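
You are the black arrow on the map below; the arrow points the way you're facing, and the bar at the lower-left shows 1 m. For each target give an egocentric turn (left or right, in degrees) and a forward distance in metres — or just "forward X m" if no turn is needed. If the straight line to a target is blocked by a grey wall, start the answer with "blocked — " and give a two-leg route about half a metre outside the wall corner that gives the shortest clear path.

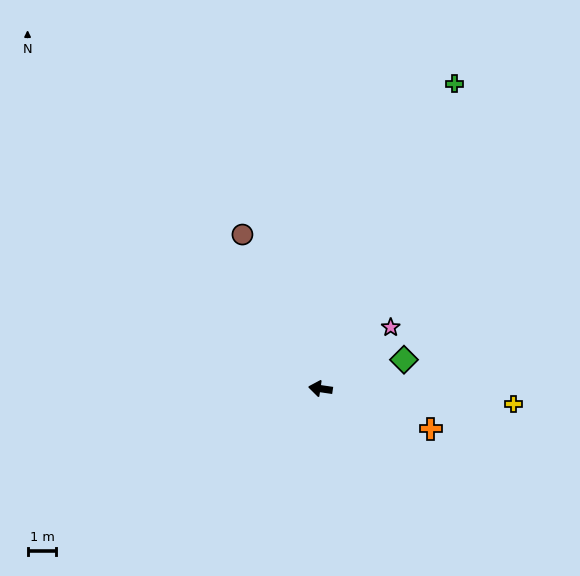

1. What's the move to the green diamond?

turn right 153°, forward 3.1 m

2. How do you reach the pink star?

turn right 131°, forward 3.2 m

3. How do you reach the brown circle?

turn right 55°, forward 6.0 m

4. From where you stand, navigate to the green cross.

turn right 105°, forward 11.6 m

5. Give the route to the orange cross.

turn left 168°, forward 4.1 m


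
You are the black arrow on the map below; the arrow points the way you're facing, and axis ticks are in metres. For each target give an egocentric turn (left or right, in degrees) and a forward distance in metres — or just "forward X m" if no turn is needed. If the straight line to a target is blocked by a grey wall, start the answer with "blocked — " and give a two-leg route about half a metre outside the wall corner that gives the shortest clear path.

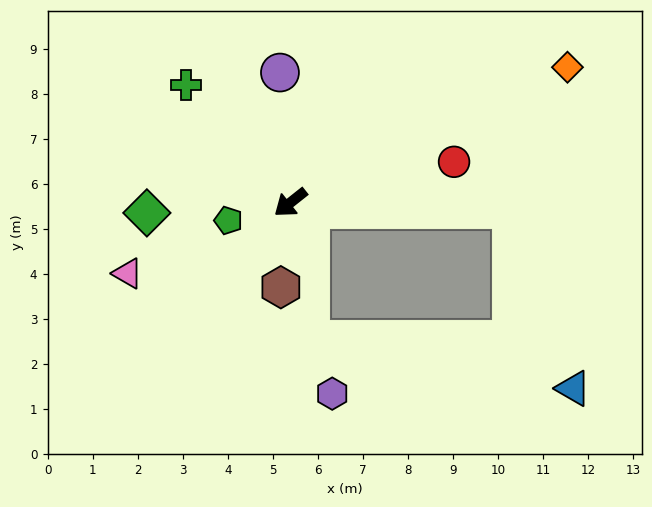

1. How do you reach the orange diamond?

turn left 168°, forward 6.8 m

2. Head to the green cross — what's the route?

turn right 87°, forward 3.5 m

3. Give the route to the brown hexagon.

turn left 45°, forward 1.9 m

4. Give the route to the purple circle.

turn right 124°, forward 2.9 m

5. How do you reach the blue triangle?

blocked — turn left 140°, forward 4.9 m, then turn right 69°, forward 4.2 m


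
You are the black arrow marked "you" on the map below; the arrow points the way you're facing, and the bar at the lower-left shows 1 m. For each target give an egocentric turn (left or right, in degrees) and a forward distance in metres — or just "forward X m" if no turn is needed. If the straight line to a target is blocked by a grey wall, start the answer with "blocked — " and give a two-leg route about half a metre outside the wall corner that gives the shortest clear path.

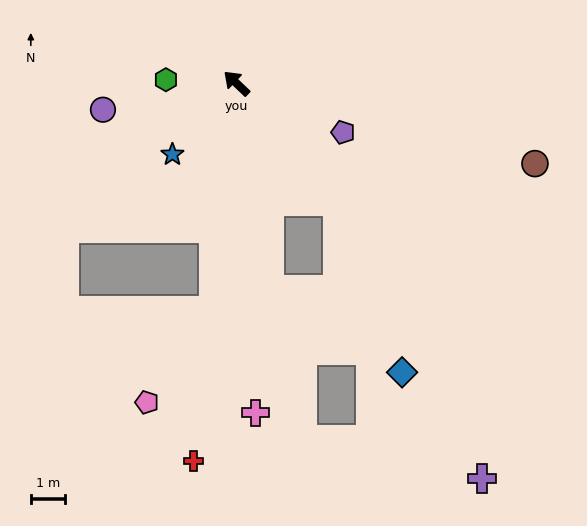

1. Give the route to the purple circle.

turn left 55°, forward 3.9 m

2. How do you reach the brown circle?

turn right 151°, forward 9.0 m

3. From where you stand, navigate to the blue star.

turn left 92°, forward 2.8 m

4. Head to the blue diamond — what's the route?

blocked — turn left 174°, forward 4.5 m, then turn right 20°, forward 5.3 m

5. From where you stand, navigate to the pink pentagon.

blocked — turn left 128°, forward 6.6 m, then turn right 30°, forward 3.3 m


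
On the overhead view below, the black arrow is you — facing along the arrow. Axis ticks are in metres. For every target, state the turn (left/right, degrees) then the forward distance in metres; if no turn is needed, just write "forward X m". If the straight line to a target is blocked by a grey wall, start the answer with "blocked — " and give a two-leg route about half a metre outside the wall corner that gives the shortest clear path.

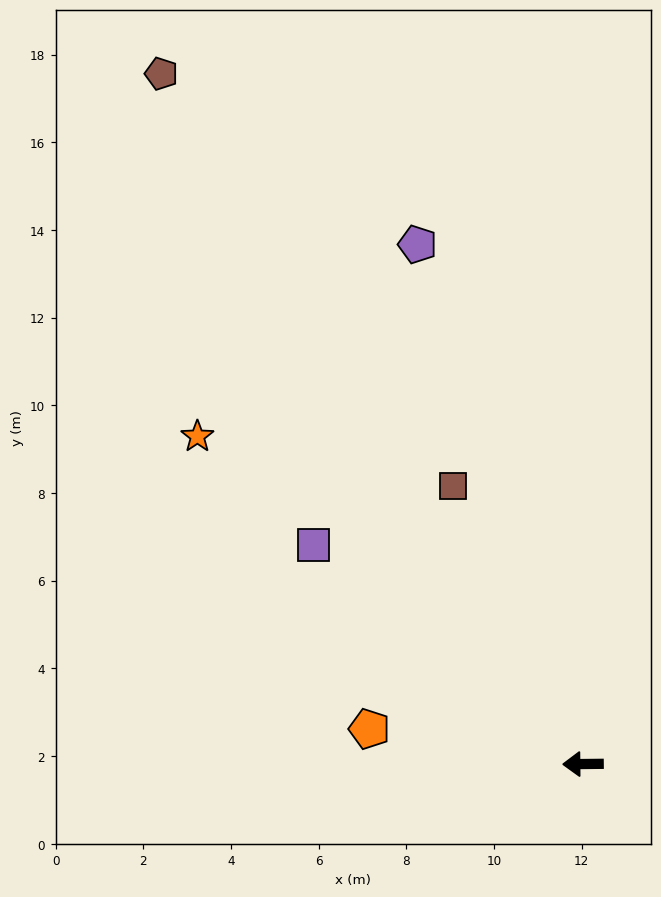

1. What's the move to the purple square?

turn right 40°, forward 7.9 m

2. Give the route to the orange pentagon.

turn right 10°, forward 4.9 m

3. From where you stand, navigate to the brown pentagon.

turn right 59°, forward 18.5 m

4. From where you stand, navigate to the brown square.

turn right 66°, forward 7.0 m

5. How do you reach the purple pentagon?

turn right 73°, forward 12.4 m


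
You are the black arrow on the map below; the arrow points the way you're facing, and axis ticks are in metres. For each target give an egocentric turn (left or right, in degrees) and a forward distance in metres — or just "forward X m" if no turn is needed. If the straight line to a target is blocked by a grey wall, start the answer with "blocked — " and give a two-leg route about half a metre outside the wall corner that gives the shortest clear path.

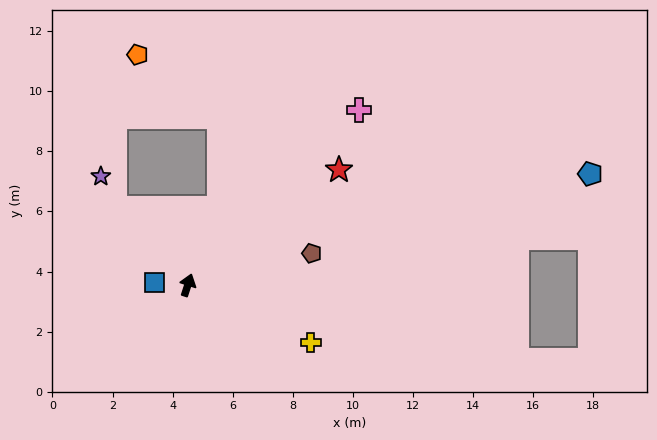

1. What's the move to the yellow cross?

turn right 97°, forward 4.5 m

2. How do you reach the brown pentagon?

turn right 58°, forward 4.3 m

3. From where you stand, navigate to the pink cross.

turn right 26°, forward 8.2 m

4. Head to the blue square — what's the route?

turn left 103°, forward 1.1 m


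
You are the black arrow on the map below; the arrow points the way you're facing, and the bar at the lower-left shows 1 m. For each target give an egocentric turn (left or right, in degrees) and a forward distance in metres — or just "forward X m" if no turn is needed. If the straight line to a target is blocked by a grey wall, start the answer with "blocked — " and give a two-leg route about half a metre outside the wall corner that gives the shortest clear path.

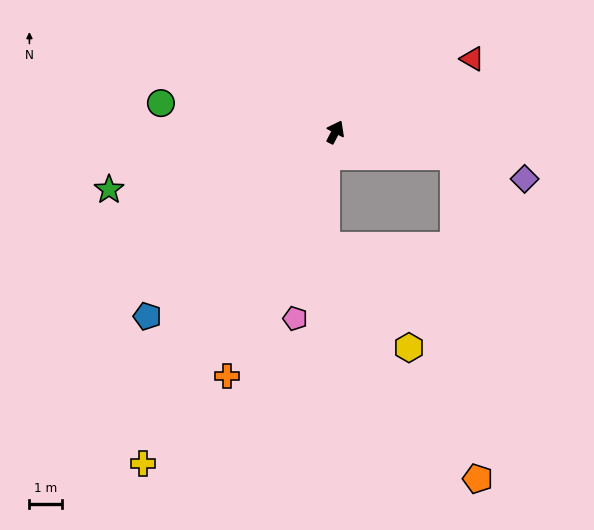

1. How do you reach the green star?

turn left 132°, forward 7.1 m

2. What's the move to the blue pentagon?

turn left 162°, forward 8.0 m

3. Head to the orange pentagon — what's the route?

blocked — turn right 74°, forward 3.7 m, then turn right 74°, forward 9.8 m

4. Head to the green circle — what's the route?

turn left 108°, forward 5.4 m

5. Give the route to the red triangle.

turn right 34°, forward 4.7 m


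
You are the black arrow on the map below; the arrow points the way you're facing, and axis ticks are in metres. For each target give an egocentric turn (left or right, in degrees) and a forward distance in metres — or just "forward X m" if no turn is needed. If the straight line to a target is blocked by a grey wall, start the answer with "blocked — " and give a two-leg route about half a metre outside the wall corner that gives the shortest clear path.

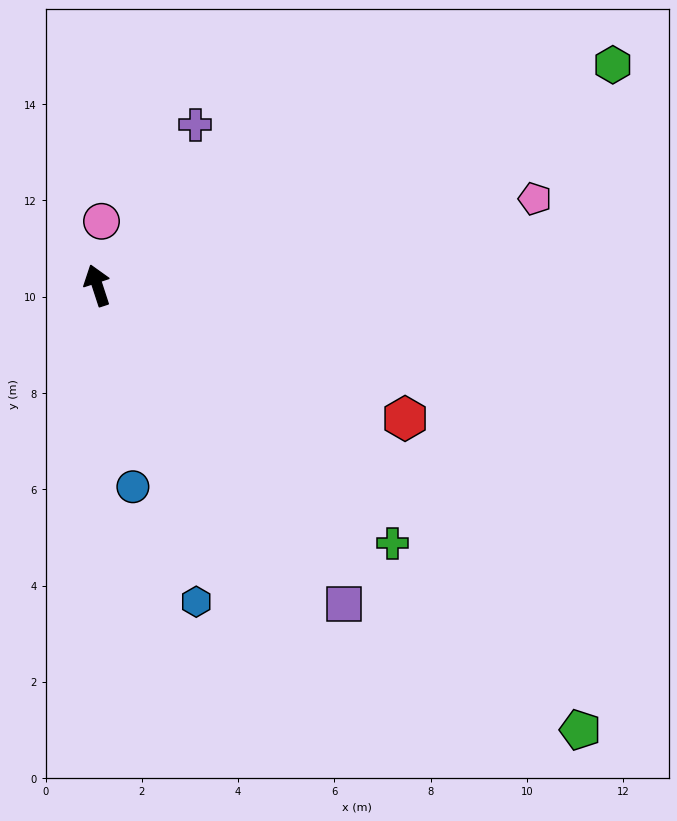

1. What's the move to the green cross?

turn right 149°, forward 8.1 m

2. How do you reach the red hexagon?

turn right 131°, forward 7.0 m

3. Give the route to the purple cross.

turn right 49°, forward 3.9 m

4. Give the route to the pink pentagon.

turn right 97°, forward 9.3 m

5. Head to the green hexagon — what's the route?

turn right 85°, forward 11.6 m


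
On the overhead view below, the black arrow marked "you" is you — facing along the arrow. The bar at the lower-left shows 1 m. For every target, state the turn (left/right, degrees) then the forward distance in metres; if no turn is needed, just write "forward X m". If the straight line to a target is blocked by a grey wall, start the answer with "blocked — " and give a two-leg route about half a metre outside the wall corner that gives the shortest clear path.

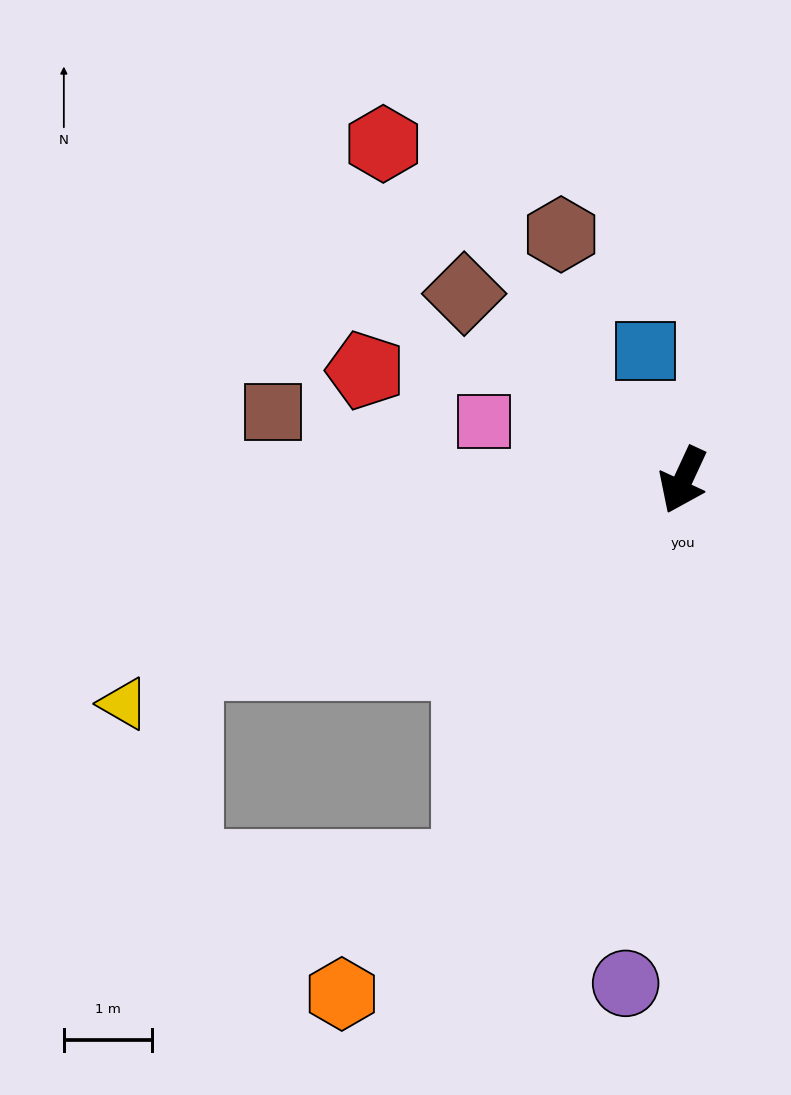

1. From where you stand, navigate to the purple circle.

turn left 18°, forward 5.7 m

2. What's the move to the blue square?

turn right 139°, forward 1.5 m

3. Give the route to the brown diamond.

turn right 106°, forward 3.2 m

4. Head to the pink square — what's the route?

turn right 82°, forward 2.3 m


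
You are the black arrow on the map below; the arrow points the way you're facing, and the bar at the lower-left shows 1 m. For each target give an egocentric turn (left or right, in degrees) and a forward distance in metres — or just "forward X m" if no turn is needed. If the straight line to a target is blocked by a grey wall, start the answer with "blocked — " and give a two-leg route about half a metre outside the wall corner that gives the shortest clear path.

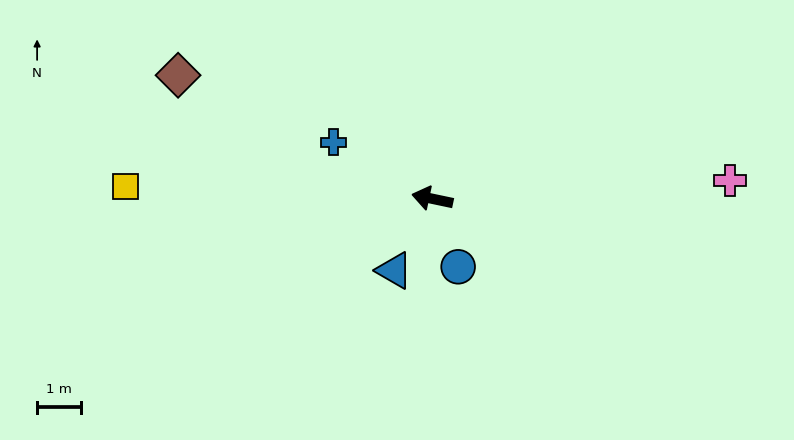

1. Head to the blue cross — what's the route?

turn right 18°, forward 2.6 m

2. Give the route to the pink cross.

turn right 165°, forward 6.8 m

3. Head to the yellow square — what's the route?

turn left 10°, forward 7.0 m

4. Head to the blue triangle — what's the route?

turn left 74°, forward 1.8 m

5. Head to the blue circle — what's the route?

turn left 123°, forward 1.7 m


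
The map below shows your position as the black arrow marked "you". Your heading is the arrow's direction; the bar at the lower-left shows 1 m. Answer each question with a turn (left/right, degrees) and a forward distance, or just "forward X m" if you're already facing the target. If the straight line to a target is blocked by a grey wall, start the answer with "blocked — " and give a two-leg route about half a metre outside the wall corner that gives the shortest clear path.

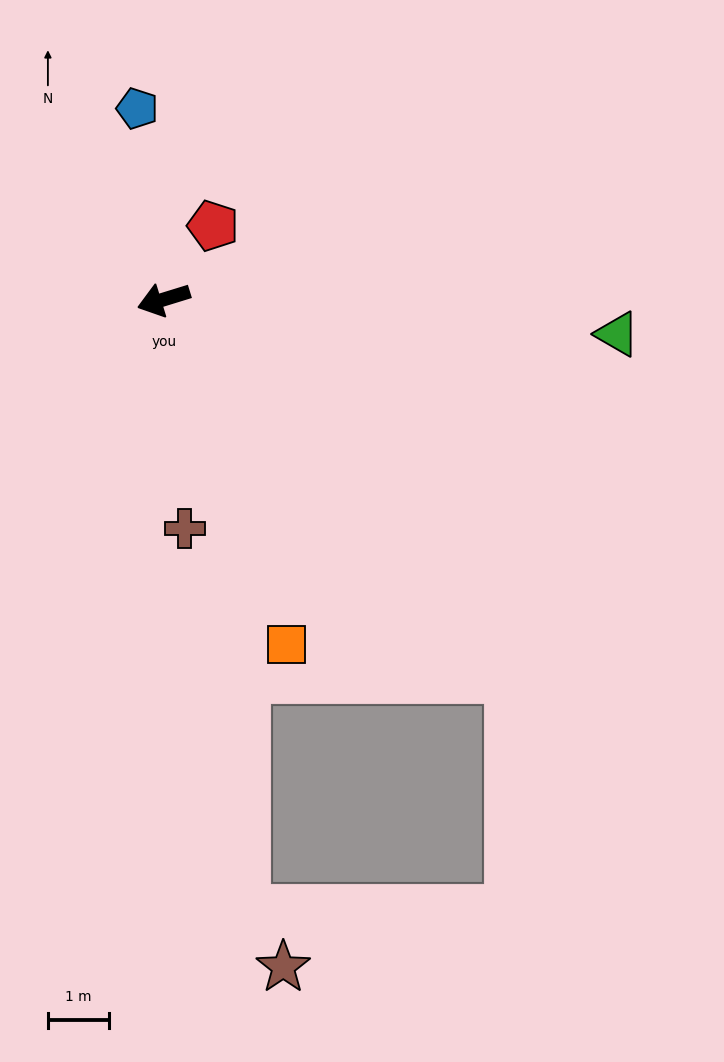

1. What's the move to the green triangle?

turn left 159°, forward 7.4 m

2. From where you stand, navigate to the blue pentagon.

turn right 99°, forward 3.1 m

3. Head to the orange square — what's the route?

turn left 92°, forward 6.0 m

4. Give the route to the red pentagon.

turn right 141°, forward 1.4 m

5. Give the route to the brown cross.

turn left 78°, forward 3.7 m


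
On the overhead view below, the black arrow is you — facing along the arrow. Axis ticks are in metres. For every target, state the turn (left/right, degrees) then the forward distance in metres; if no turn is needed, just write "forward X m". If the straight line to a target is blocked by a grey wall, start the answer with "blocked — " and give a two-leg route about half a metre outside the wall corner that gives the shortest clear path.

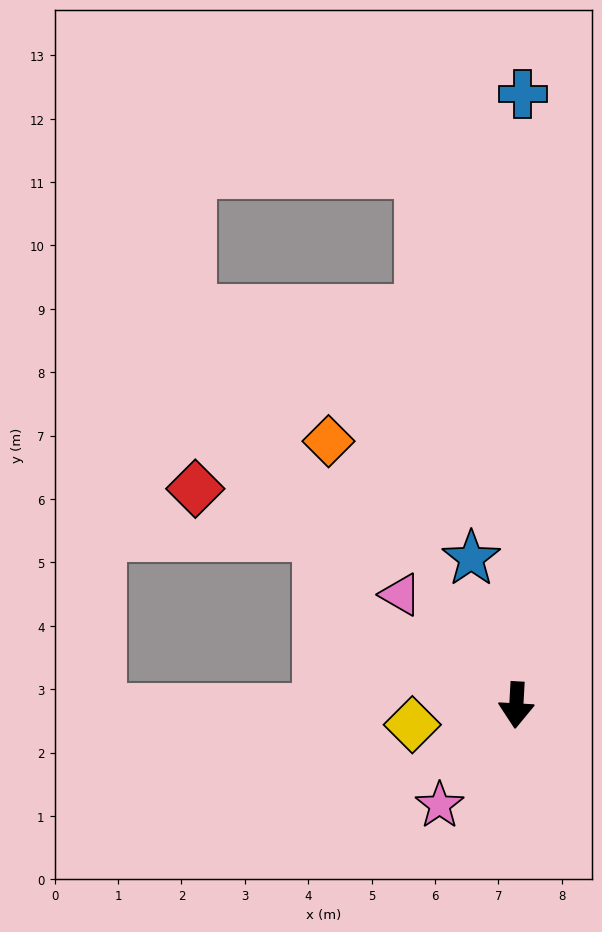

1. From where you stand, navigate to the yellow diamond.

turn right 76°, forward 1.7 m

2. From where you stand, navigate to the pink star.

turn right 34°, forward 2.0 m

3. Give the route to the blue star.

turn right 160°, forward 2.4 m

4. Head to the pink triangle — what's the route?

turn right 131°, forward 2.5 m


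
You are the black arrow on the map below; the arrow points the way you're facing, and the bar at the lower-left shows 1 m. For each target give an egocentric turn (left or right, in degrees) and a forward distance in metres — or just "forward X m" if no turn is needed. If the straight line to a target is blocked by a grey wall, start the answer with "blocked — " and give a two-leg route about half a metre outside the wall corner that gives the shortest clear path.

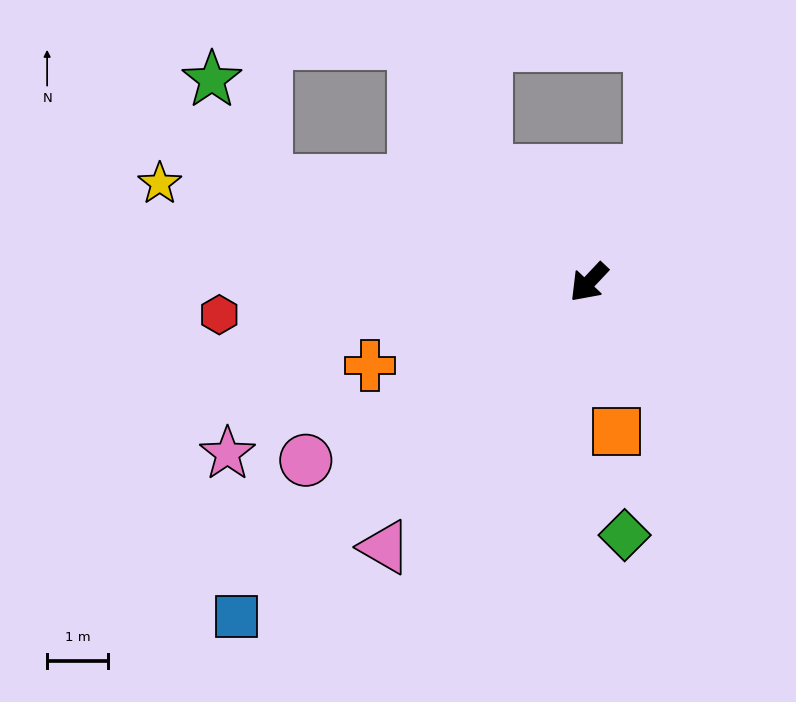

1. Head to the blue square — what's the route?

turn right 3°, forward 8.0 m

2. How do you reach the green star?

blocked — turn right 64°, forward 5.5 m, then turn right 44°, forward 1.9 m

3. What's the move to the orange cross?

turn right 26°, forward 3.8 m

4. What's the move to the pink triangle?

turn left 6°, forward 5.5 m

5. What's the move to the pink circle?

turn right 15°, forward 5.5 m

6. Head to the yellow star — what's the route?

turn right 60°, forward 7.2 m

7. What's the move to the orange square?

turn left 54°, forward 2.5 m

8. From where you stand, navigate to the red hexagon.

turn right 42°, forward 6.1 m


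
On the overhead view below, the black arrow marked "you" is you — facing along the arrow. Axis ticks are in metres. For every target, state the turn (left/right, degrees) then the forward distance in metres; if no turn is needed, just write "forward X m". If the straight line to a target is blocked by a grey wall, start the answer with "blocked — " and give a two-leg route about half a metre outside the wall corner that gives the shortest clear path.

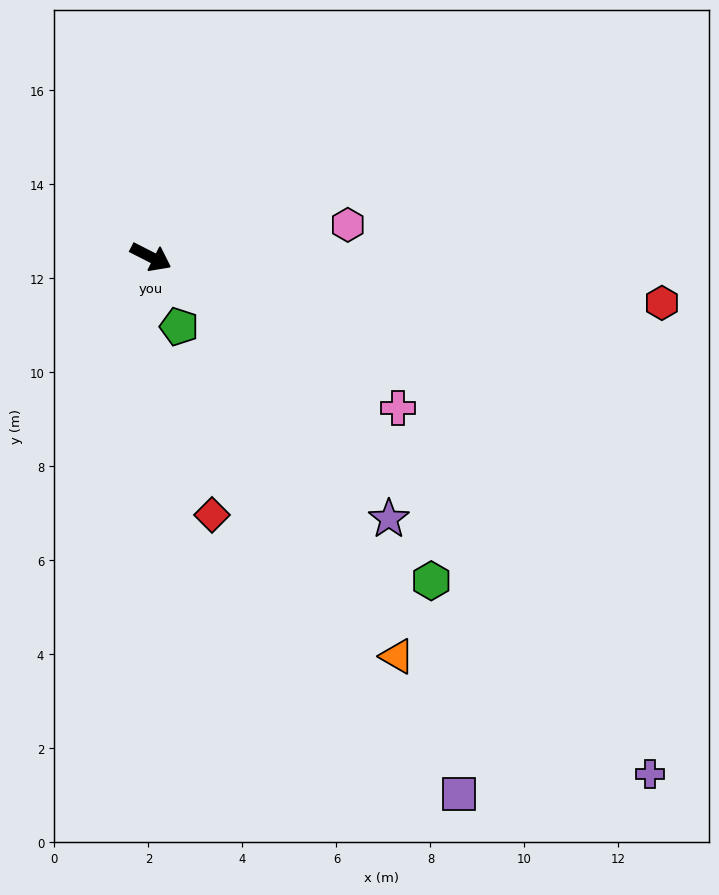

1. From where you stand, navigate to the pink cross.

turn right 4°, forward 6.2 m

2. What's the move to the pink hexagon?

turn left 36°, forward 4.2 m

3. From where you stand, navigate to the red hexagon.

turn left 22°, forward 10.9 m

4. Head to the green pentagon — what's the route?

turn right 41°, forward 1.6 m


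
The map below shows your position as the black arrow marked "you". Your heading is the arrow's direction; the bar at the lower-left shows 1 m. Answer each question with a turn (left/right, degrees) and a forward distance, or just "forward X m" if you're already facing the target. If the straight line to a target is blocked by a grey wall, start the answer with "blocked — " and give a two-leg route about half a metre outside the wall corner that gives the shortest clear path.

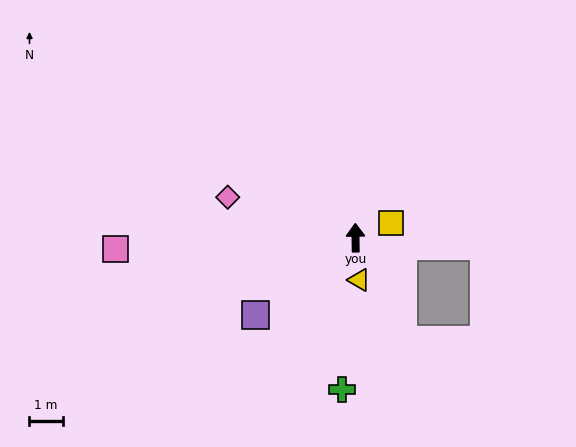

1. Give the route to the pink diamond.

turn left 72°, forward 4.1 m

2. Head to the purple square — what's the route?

turn left 127°, forward 3.8 m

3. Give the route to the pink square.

turn left 92°, forward 7.3 m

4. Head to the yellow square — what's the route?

turn right 68°, forward 1.2 m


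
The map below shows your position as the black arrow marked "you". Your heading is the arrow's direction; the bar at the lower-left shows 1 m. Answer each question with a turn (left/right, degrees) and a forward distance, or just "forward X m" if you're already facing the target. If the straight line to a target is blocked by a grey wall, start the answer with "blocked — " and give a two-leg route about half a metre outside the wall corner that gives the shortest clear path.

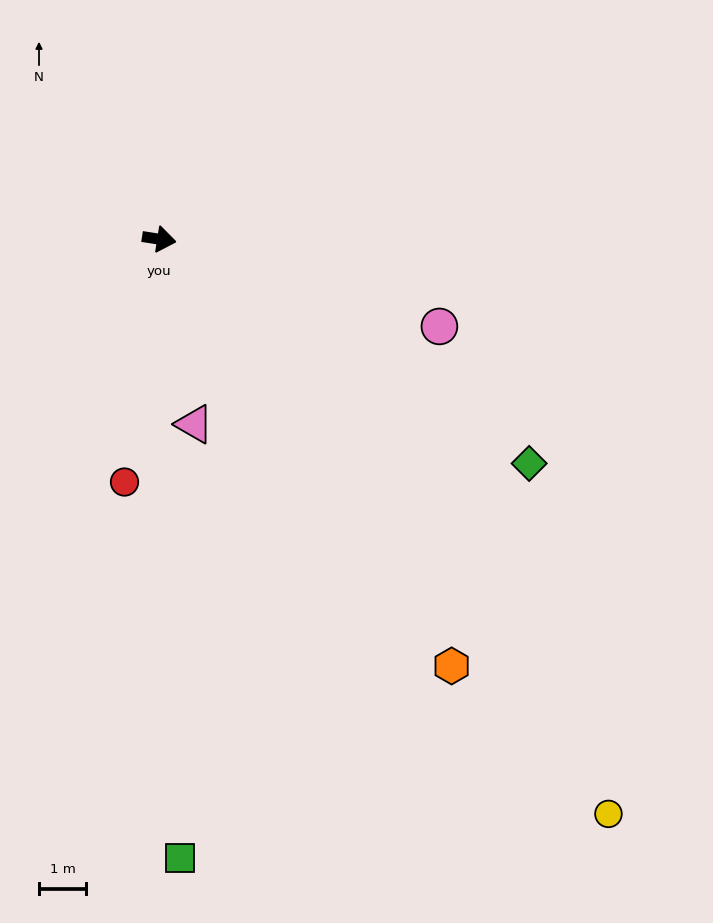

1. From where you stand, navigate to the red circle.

turn right 89°, forward 5.2 m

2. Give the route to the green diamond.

turn right 22°, forward 9.2 m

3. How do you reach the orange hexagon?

turn right 47°, forward 11.0 m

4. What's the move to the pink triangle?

turn right 70°, forward 4.0 m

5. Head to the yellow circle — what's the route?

turn right 43°, forward 15.5 m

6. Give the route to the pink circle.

turn right 8°, forward 6.2 m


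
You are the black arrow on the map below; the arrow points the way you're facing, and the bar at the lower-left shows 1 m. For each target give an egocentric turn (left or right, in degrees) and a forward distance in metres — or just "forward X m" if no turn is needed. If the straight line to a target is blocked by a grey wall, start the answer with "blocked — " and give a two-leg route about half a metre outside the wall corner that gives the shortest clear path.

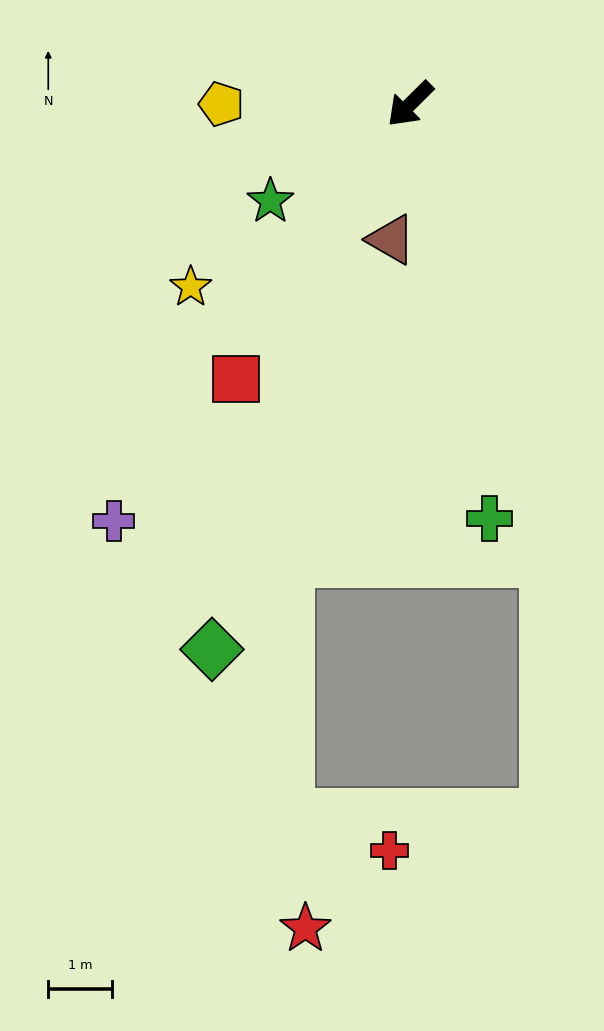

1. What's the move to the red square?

turn left 13°, forward 5.1 m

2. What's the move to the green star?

turn right 10°, forward 2.7 m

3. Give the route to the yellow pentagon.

turn right 45°, forward 3.0 m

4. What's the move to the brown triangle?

turn left 37°, forward 2.2 m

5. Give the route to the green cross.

turn left 56°, forward 6.7 m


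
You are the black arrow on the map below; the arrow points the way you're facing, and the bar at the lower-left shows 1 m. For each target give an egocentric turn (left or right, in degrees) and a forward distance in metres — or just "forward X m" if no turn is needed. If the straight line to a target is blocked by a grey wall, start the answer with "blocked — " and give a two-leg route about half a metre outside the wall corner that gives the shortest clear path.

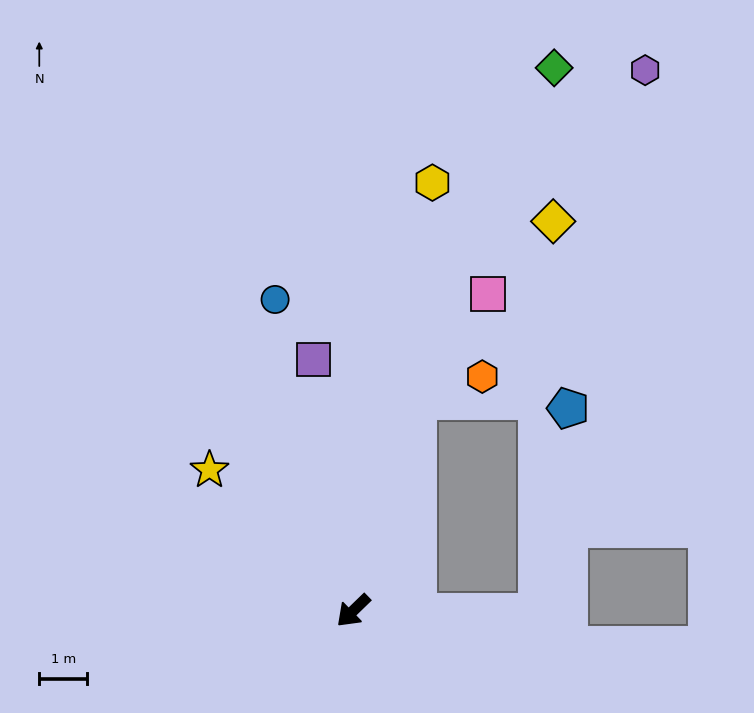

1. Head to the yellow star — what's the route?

turn right 89°, forward 4.2 m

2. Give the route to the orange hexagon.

blocked — turn right 151°, forward 4.6 m, then turn right 54°, forward 1.4 m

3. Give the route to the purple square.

turn right 125°, forward 5.3 m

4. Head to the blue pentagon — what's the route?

blocked — turn left 135°, forward 3.9 m, then turn left 83°, forward 4.3 m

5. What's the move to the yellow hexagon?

turn right 145°, forward 9.1 m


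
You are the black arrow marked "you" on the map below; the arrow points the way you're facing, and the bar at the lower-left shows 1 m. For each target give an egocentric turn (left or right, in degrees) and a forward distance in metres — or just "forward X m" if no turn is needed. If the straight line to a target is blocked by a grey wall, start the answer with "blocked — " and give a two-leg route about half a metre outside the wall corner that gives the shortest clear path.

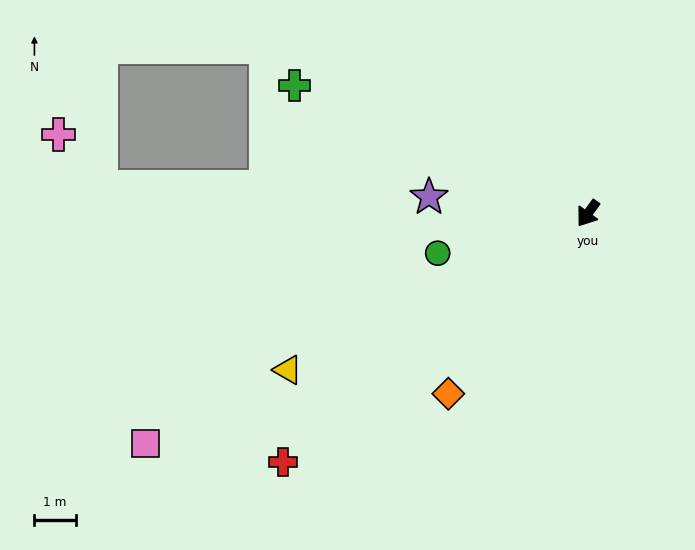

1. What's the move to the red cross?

turn right 15°, forward 9.6 m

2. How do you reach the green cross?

turn right 78°, forward 7.8 m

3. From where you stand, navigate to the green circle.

turn right 39°, forward 3.8 m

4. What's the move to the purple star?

turn right 60°, forward 3.9 m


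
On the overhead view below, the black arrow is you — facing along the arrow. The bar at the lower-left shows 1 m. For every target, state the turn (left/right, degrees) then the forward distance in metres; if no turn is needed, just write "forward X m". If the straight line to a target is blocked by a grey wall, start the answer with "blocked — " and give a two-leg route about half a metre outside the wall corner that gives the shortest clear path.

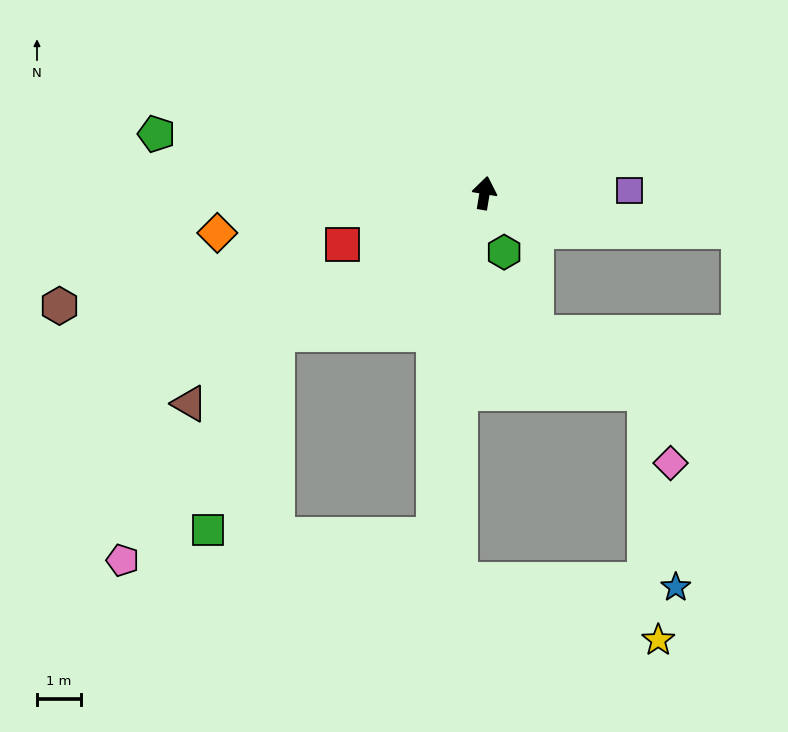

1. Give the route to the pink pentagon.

blocked — turn left 133°, forward 5.7 m, then turn left 22°, forward 6.2 m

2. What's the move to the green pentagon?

turn left 89°, forward 7.5 m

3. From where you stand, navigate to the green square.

blocked — turn left 133°, forward 5.7 m, then turn left 37°, forward 4.7 m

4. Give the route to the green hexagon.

turn right 152°, forward 1.4 m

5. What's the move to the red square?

turn left 119°, forward 3.4 m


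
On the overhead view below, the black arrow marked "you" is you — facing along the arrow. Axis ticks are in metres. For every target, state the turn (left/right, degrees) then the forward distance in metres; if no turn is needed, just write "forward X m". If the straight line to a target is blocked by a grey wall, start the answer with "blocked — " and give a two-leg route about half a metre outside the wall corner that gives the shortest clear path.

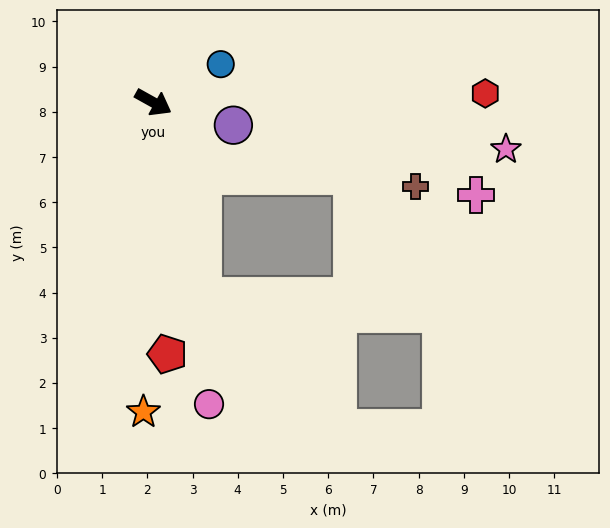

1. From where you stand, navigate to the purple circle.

turn left 13°, forward 1.8 m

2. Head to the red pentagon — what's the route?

turn right 58°, forward 5.6 m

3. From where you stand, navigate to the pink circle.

turn right 50°, forward 6.8 m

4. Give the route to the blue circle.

turn left 59°, forward 1.7 m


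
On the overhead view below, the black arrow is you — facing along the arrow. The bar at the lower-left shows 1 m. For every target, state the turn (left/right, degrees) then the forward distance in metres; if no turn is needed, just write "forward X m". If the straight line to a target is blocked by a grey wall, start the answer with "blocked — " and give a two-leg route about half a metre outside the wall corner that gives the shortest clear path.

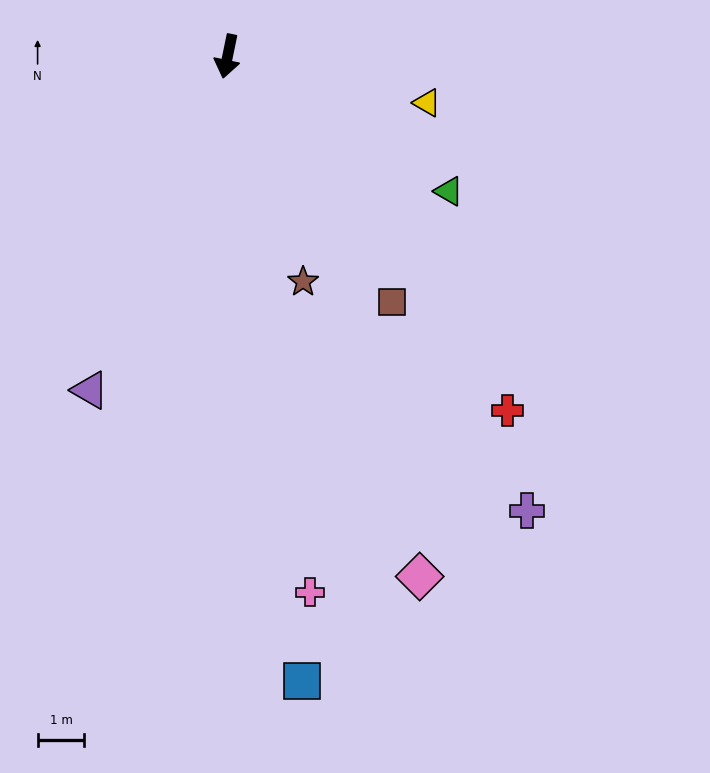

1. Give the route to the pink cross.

turn left 20°, forward 11.6 m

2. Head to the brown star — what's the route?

turn left 30°, forward 5.1 m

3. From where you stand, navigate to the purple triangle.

turn right 11°, forward 7.7 m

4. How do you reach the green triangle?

turn left 70°, forward 5.5 m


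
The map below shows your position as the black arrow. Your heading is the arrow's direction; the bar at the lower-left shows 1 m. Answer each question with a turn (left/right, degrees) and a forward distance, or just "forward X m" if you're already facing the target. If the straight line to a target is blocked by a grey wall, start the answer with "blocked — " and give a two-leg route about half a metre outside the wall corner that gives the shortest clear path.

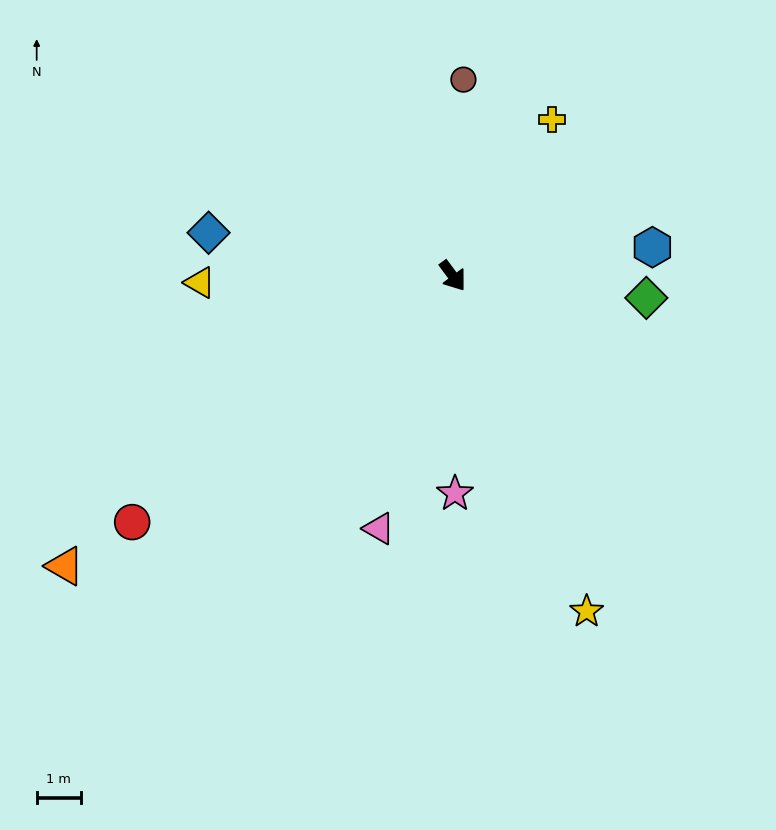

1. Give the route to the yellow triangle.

turn right 125°, forward 5.8 m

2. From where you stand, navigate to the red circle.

turn right 89°, forward 9.2 m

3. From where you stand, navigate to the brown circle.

turn left 140°, forward 4.5 m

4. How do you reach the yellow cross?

turn left 111°, forward 4.2 m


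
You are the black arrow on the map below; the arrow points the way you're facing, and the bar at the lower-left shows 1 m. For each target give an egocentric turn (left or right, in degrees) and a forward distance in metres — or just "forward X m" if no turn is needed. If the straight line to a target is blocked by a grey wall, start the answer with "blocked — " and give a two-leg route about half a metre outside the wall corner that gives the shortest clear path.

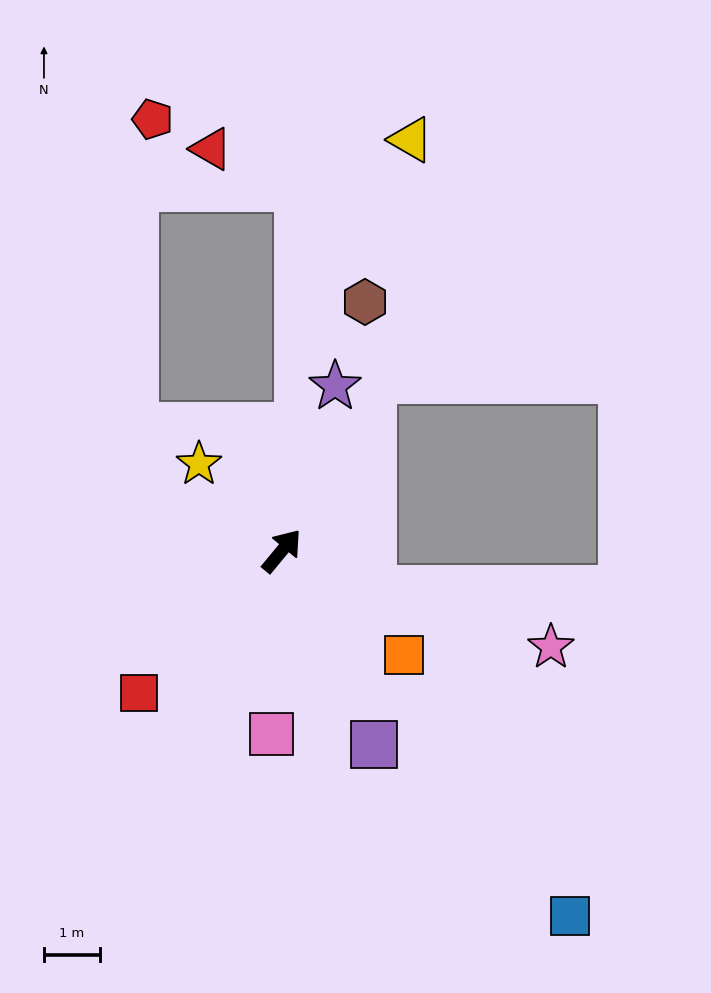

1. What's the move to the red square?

turn left 174°, forward 3.6 m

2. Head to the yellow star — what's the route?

turn left 83°, forward 2.1 m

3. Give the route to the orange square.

turn right 91°, forward 2.9 m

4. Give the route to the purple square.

turn right 115°, forward 3.8 m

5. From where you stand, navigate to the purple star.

turn left 22°, forward 3.1 m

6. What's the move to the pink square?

turn right 144°, forward 3.3 m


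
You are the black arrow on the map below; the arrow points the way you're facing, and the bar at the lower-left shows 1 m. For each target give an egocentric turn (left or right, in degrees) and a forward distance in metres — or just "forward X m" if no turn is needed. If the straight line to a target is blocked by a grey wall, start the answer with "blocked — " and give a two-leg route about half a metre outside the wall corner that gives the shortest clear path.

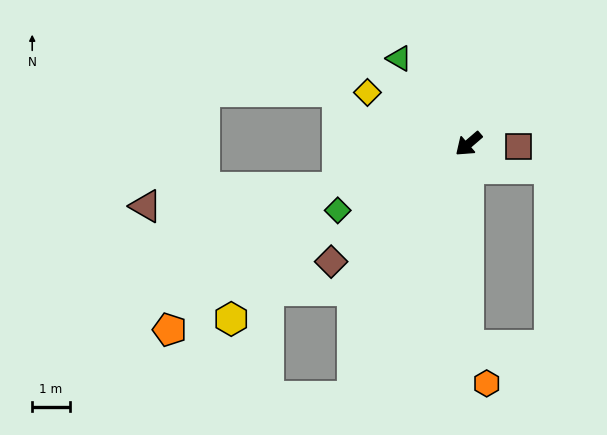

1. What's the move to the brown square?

turn left 136°, forward 1.3 m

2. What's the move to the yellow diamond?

turn right 68°, forward 3.0 m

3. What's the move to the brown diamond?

forward 4.8 m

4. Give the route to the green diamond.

turn right 14°, forward 3.9 m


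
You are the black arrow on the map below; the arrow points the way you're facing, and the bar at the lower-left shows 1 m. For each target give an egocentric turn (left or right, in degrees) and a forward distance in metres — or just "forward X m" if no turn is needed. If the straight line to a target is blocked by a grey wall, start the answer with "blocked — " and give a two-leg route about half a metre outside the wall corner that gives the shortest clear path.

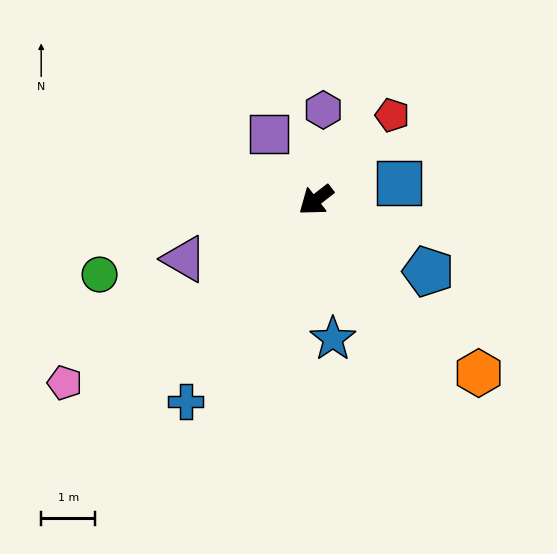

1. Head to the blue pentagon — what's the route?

turn left 110°, forward 2.5 m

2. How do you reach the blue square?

turn left 154°, forward 1.6 m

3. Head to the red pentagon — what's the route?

turn right 170°, forward 2.1 m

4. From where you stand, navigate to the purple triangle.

turn right 14°, forward 2.7 m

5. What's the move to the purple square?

turn right 92°, forward 1.5 m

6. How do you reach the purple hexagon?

turn right 133°, forward 1.7 m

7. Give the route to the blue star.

turn left 59°, forward 2.6 m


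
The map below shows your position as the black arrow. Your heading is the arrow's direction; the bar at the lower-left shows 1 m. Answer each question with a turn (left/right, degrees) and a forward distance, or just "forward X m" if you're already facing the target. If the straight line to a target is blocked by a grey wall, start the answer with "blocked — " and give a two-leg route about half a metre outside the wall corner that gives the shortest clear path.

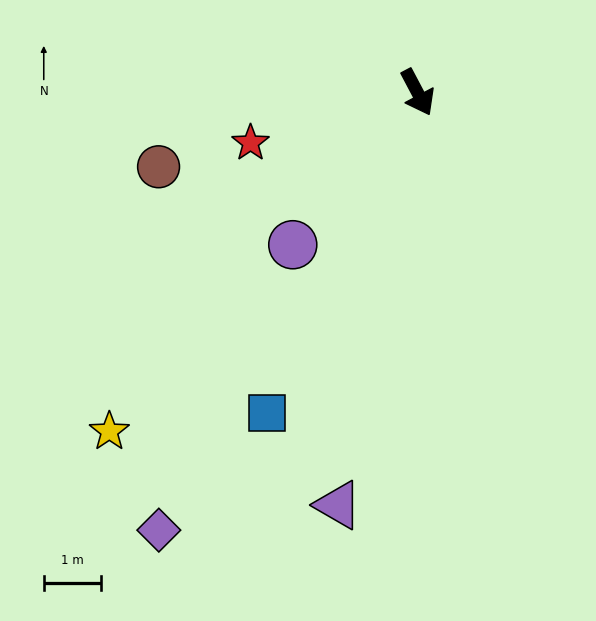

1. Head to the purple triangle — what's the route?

turn right 39°, forward 7.3 m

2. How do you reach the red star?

turn right 101°, forward 3.0 m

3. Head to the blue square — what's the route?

turn right 53°, forward 6.2 m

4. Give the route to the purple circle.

turn right 67°, forward 3.4 m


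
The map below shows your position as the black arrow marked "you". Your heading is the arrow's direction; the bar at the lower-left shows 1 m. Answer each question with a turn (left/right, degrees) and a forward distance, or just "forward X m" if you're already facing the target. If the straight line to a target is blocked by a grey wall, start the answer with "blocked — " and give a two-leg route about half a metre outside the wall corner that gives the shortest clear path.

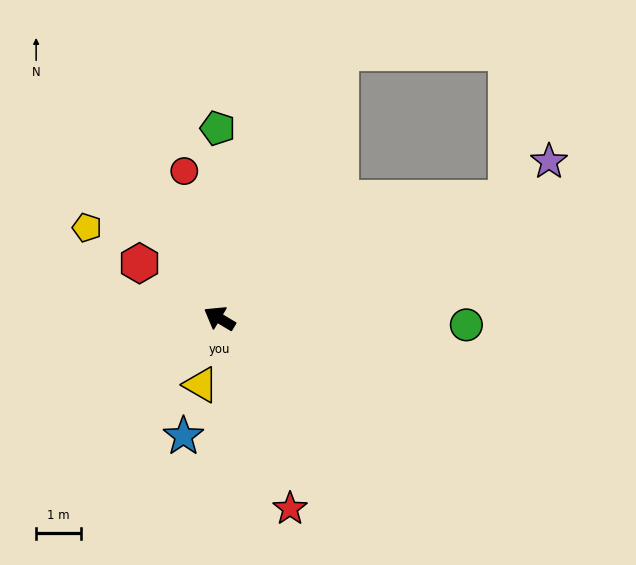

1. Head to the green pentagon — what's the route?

turn right 59°, forward 4.2 m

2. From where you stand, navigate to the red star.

turn left 141°, forward 4.5 m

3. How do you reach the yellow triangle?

turn left 105°, forward 1.5 m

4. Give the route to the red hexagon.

turn right 4°, forward 2.2 m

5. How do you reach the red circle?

turn right 46°, forward 3.4 m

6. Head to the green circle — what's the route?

turn right 151°, forward 5.5 m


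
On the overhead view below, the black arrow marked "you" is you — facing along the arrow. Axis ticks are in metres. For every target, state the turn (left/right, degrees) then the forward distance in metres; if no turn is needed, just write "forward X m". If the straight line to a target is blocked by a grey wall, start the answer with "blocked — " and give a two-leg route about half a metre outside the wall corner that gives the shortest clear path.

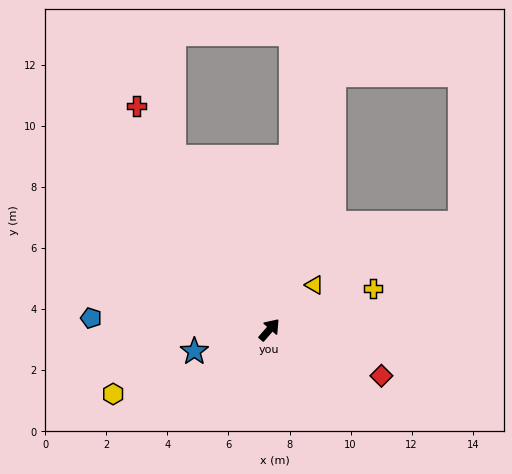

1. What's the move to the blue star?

turn left 147°, forward 2.6 m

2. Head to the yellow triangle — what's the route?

turn right 4°, forward 2.1 m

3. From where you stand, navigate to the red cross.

turn left 72°, forward 8.5 m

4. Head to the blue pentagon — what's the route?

turn left 127°, forward 5.9 m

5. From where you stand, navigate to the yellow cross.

turn right 27°, forward 3.7 m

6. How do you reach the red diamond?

turn right 71°, forward 4.0 m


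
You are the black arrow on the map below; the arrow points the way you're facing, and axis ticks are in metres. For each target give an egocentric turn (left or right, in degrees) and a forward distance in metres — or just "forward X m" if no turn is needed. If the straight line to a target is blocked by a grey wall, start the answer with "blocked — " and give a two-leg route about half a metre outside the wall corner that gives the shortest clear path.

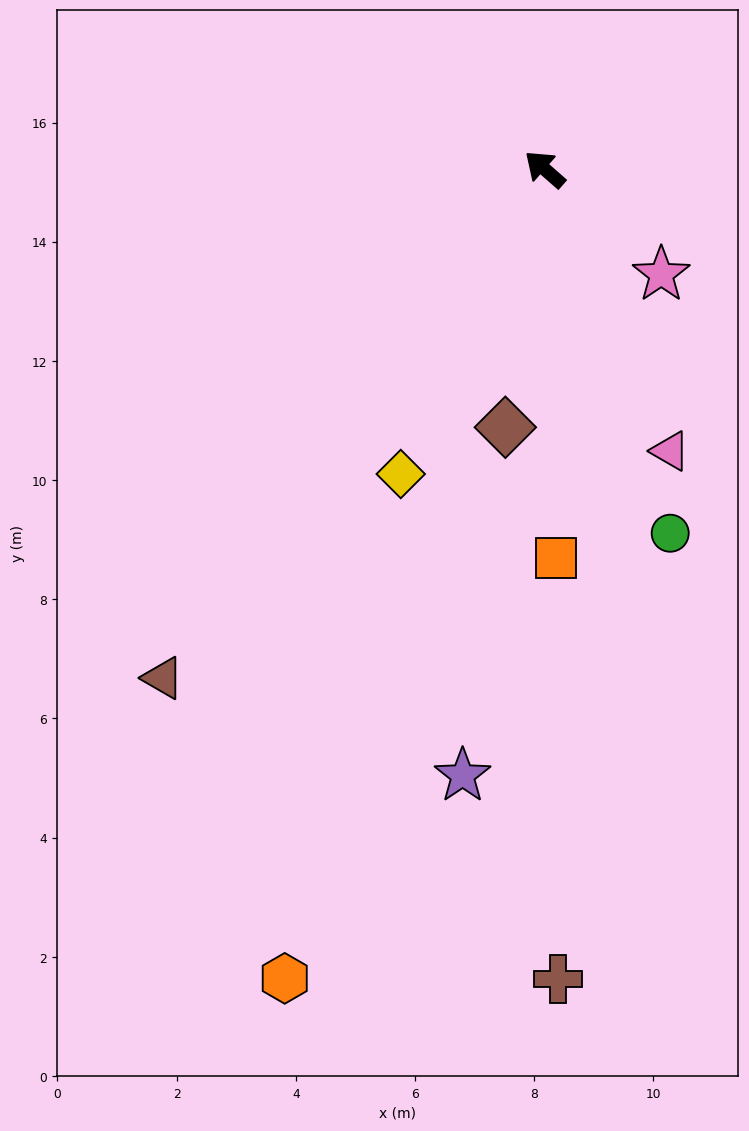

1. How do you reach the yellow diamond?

turn left 106°, forward 5.7 m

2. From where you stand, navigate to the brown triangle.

turn left 94°, forward 10.7 m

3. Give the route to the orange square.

turn left 133°, forward 6.5 m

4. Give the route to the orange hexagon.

turn left 113°, forward 14.3 m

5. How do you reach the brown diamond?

turn left 123°, forward 4.4 m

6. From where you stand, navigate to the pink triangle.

turn left 155°, forward 5.2 m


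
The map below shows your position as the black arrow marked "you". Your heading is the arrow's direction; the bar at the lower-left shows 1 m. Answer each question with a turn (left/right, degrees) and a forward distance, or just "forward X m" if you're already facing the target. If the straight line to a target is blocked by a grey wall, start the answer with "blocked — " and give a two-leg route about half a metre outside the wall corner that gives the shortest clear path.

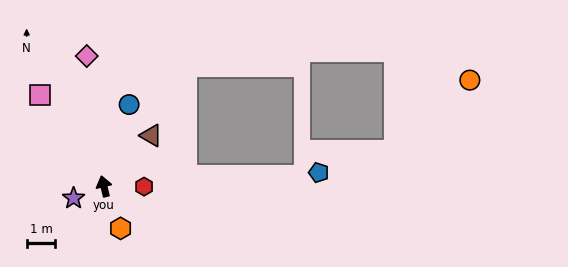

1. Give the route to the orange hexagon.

turn right 172°, forward 1.6 m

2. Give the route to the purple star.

turn left 98°, forward 1.1 m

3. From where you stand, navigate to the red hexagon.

turn right 104°, forward 1.4 m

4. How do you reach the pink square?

turn left 22°, forward 3.9 m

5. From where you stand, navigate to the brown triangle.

turn right 57°, forward 2.4 m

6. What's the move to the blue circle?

turn right 31°, forward 3.0 m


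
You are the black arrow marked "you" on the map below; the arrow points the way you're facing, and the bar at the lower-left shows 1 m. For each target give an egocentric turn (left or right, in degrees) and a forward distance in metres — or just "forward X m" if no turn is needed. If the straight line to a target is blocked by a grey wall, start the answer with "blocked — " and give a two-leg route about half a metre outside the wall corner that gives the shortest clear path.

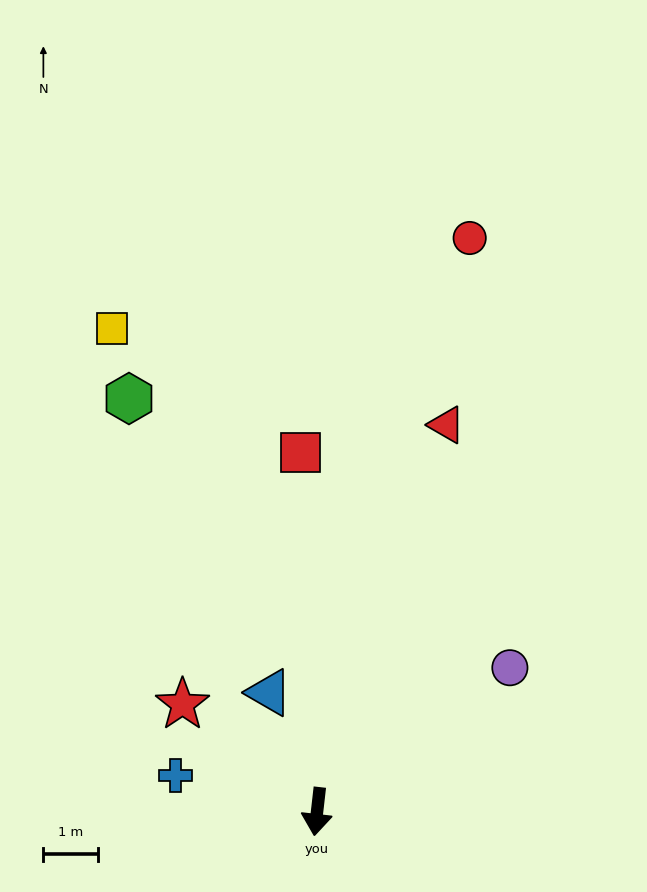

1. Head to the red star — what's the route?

turn right 122°, forward 3.1 m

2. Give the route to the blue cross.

turn right 98°, forward 2.7 m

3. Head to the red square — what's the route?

turn right 171°, forward 6.5 m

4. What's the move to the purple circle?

turn left 133°, forward 4.4 m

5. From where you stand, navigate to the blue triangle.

turn right 152°, forward 2.3 m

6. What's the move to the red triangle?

turn left 168°, forward 7.4 m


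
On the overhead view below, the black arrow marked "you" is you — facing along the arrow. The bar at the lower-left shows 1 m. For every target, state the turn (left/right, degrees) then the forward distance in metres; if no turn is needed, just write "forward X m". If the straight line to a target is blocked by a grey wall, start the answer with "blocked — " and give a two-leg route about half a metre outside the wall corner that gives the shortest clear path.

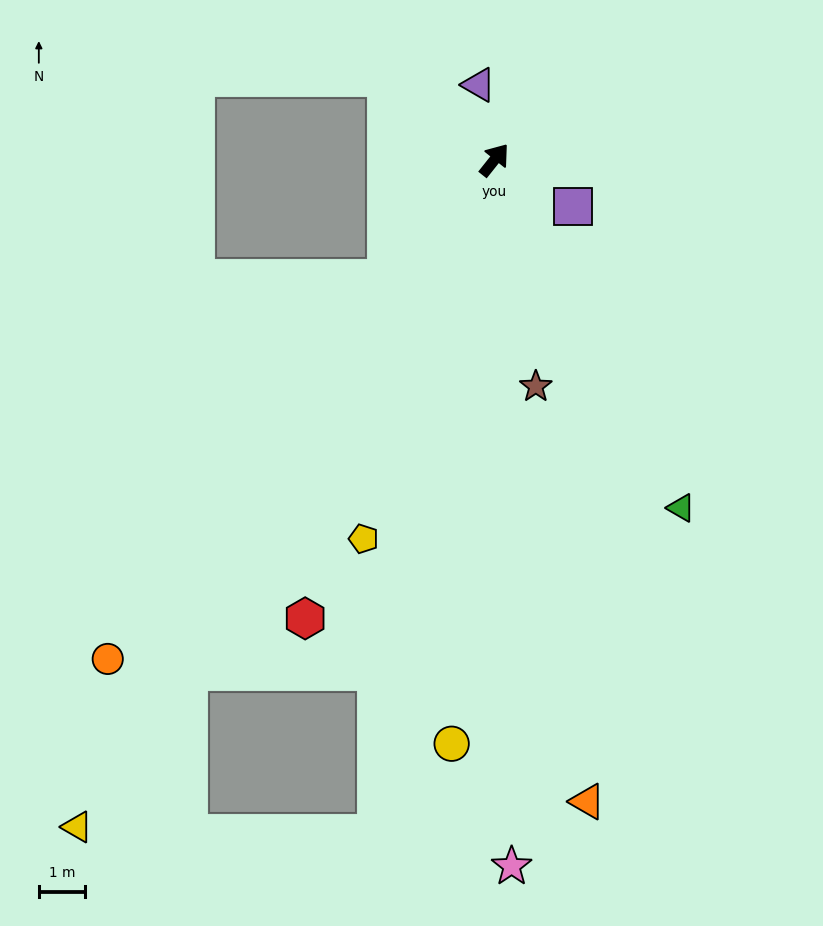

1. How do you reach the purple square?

turn right 82°, forward 2.0 m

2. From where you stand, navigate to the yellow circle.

turn right 146°, forward 12.6 m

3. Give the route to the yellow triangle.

turn right 174°, forward 16.9 m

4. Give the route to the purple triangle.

turn left 50°, forward 1.6 m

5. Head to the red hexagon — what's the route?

turn right 164°, forward 10.7 m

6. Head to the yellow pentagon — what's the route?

turn right 161°, forward 8.6 m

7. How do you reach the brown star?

turn right 131°, forward 4.9 m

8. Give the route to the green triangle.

turn right 113°, forward 8.5 m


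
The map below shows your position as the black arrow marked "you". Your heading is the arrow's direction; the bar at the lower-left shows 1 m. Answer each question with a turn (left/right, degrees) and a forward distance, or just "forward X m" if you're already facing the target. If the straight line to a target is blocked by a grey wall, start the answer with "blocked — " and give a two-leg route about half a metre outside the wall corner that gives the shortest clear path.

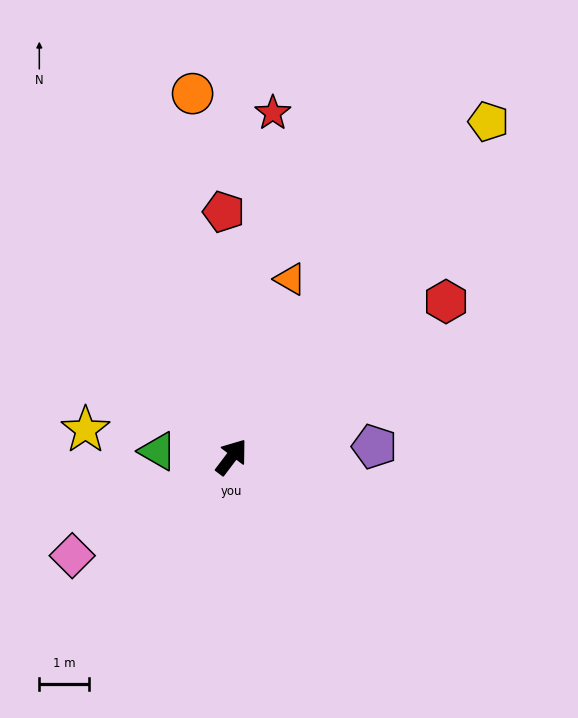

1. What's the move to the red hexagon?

turn right 17°, forward 5.3 m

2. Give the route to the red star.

turn left 30°, forward 6.9 m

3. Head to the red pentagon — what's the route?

turn left 39°, forward 4.9 m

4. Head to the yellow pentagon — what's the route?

forward 8.4 m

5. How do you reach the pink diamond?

turn left 159°, forward 3.7 m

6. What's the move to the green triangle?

turn left 123°, forward 1.5 m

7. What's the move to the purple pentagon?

turn right 49°, forward 2.9 m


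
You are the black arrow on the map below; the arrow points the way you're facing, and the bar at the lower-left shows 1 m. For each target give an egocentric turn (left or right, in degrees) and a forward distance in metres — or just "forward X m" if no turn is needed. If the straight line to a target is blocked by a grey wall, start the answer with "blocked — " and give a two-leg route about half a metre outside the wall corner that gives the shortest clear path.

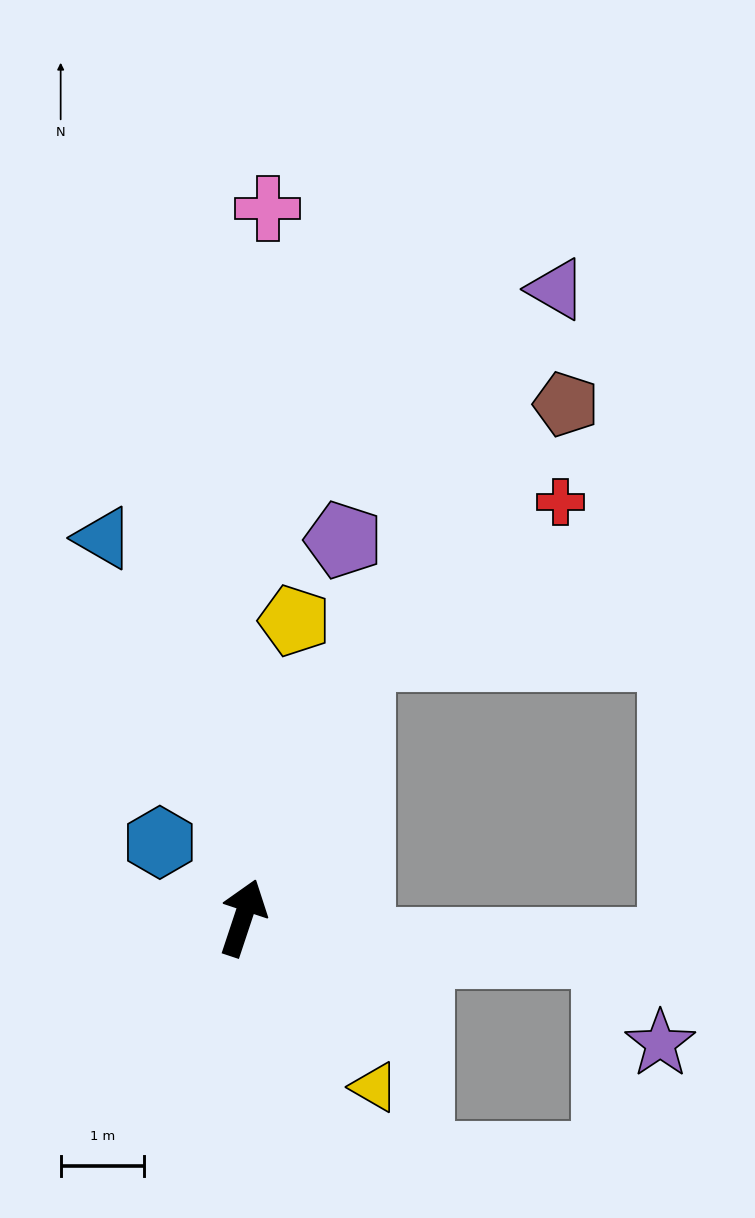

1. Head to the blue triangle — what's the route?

turn left 39°, forward 4.8 m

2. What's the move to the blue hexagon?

turn left 66°, forward 1.3 m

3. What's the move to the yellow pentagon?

turn left 9°, forward 3.6 m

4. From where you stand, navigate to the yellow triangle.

turn right 124°, forward 2.6 m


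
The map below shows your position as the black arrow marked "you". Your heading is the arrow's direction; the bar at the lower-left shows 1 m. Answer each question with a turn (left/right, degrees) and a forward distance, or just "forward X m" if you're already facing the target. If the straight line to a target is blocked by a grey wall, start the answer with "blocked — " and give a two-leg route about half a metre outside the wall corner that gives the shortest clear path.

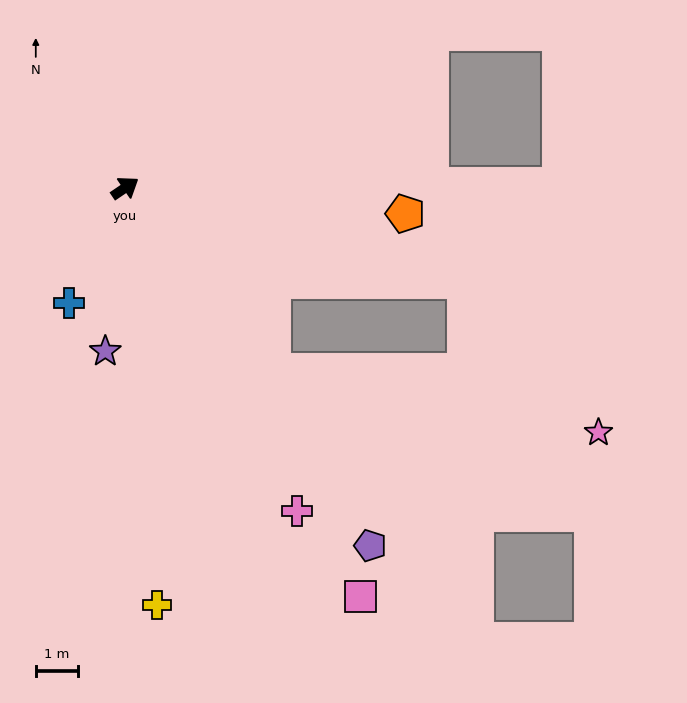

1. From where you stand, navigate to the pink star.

blocked — turn right 49°, forward 8.4 m, then turn right 34°, forward 4.8 m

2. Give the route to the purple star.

turn right 131°, forward 3.9 m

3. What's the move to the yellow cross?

turn right 120°, forward 9.9 m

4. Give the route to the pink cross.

turn right 96°, forward 8.7 m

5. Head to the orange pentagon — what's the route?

turn right 39°, forward 6.7 m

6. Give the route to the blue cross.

turn right 150°, forward 3.0 m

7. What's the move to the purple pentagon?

turn right 90°, forward 10.3 m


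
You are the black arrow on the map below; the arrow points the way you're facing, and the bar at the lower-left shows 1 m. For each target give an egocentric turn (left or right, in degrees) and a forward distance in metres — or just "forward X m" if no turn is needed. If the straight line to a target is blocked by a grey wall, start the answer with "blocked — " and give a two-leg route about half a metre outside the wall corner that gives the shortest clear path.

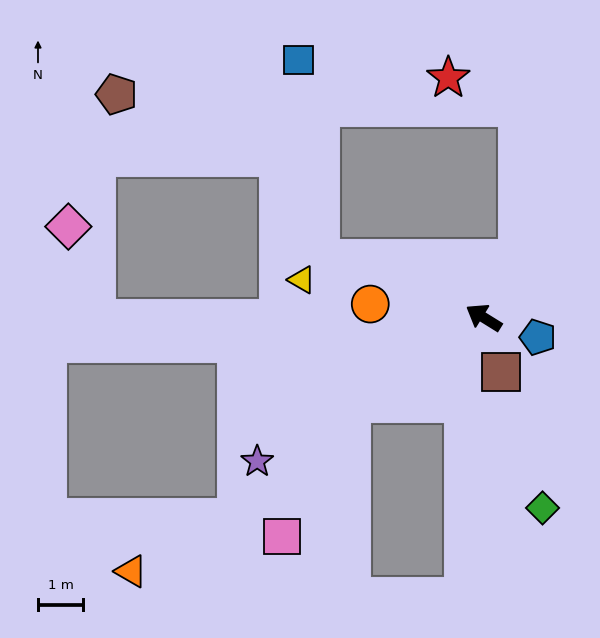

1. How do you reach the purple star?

turn left 64°, forward 5.9 m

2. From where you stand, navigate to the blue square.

blocked — turn left 12°, forward 3.8 m, then turn right 64°, forward 4.4 m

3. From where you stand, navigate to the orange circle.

turn left 25°, forward 2.5 m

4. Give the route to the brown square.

turn left 140°, forward 1.3 m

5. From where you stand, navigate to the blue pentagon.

turn right 168°, forward 1.3 m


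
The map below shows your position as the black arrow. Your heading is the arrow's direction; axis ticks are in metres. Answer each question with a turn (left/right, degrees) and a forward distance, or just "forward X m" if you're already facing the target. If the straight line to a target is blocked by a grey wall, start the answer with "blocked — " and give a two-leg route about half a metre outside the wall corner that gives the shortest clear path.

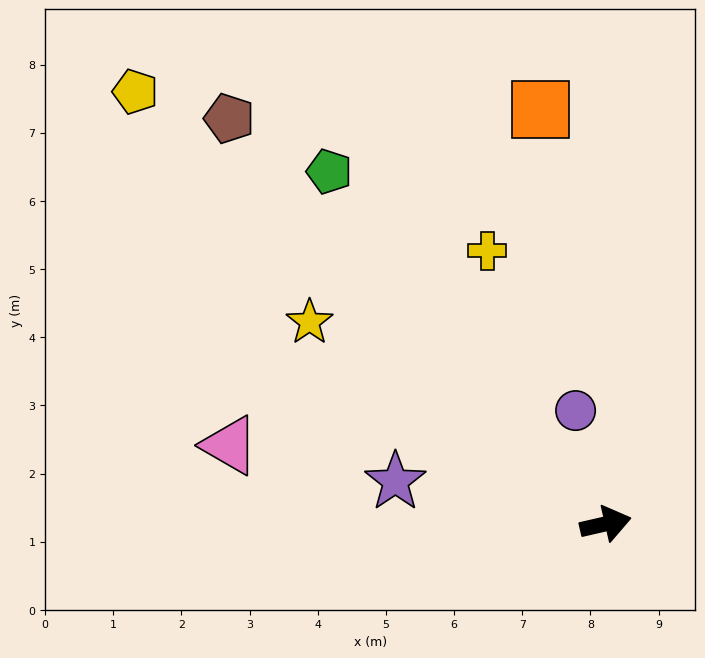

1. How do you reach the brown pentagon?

turn left 120°, forward 8.1 m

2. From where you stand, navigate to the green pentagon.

turn left 115°, forward 6.6 m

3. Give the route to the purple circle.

turn left 92°, forward 1.7 m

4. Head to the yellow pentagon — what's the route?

turn left 124°, forward 9.4 m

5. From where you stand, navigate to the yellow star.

turn left 133°, forward 5.3 m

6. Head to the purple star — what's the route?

turn left 156°, forward 3.1 m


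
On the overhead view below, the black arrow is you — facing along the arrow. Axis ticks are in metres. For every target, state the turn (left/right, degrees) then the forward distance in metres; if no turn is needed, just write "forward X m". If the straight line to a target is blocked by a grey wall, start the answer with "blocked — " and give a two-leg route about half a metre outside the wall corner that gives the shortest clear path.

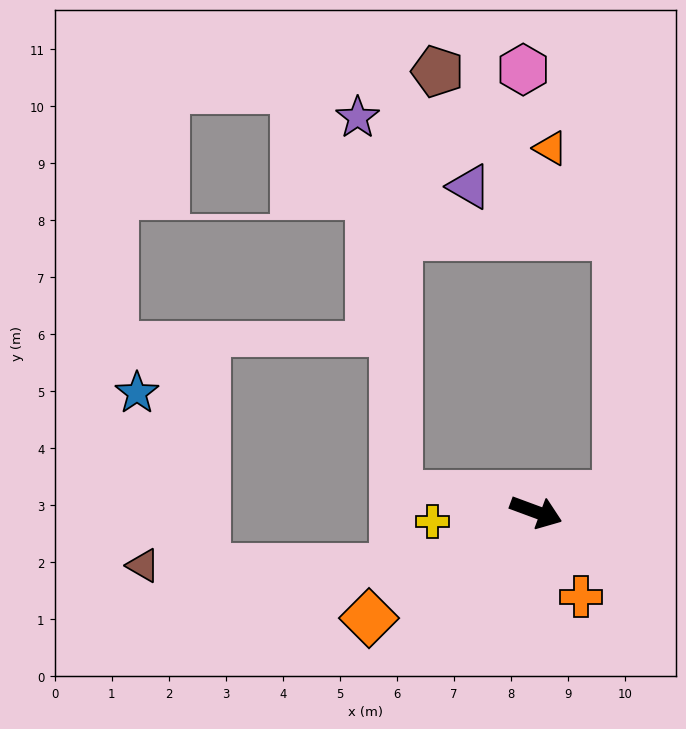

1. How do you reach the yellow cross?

turn right 154°, forward 1.8 m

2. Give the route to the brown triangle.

blocked — turn right 138°, forward 2.7 m, then turn right 22°, forward 4.4 m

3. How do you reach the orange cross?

turn right 42°, forward 1.7 m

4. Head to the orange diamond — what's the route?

turn right 127°, forward 3.5 m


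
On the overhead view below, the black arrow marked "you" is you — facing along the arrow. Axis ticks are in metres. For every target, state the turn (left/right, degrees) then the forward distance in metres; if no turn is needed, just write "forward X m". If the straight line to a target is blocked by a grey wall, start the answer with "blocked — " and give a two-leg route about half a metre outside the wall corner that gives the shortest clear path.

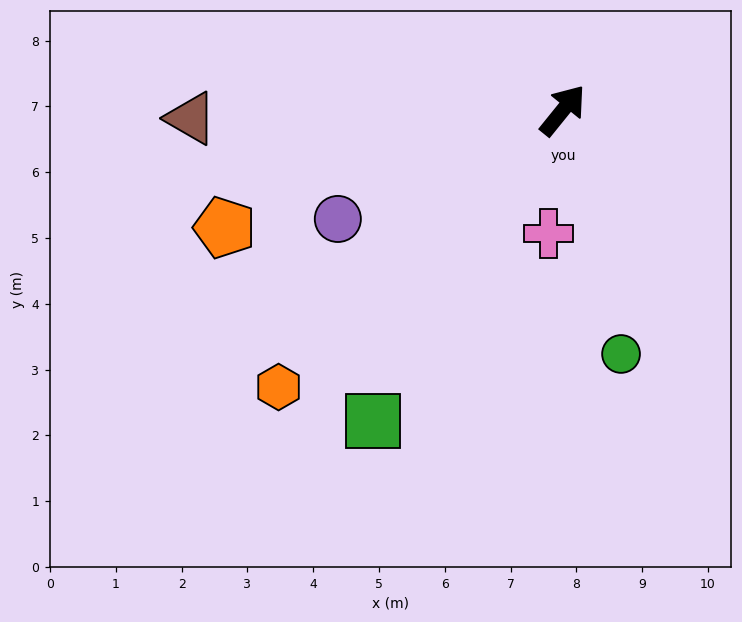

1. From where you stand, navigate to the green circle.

turn right 128°, forward 3.8 m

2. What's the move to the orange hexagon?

turn left 173°, forward 6.0 m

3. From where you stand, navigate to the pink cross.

turn right 148°, forward 1.9 m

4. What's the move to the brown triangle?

turn left 130°, forward 5.7 m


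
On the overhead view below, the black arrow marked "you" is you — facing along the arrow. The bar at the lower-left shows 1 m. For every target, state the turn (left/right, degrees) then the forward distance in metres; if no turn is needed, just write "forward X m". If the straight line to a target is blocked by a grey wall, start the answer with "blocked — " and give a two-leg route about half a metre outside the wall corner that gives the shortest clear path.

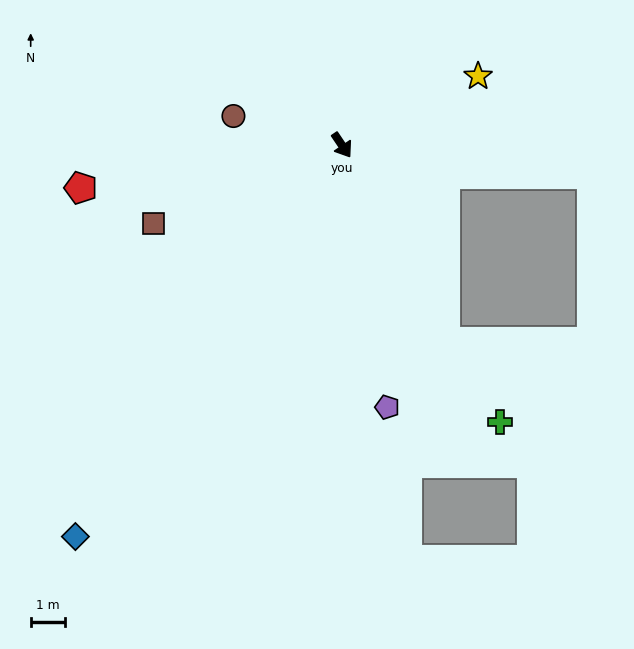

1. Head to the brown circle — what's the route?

turn right 139°, forward 3.2 m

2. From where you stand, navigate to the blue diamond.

turn right 68°, forward 13.6 m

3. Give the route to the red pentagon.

turn right 115°, forward 7.6 m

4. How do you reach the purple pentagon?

turn right 24°, forward 7.7 m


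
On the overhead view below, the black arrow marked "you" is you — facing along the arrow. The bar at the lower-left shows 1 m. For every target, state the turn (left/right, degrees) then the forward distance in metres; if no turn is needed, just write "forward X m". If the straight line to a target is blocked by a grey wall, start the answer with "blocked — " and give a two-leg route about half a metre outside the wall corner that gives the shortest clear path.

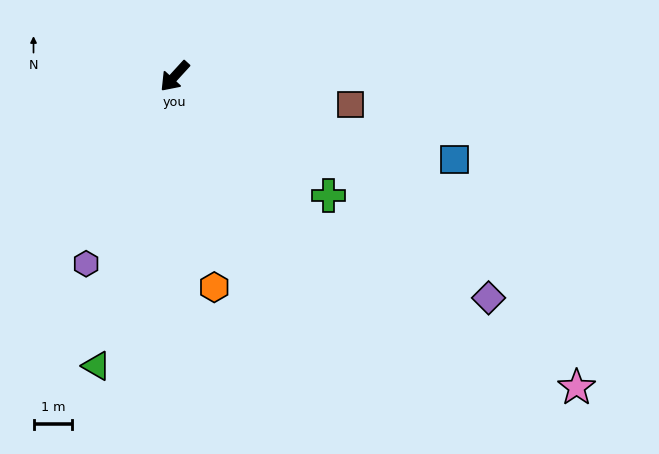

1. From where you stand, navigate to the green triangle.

turn left 27°, forward 7.7 m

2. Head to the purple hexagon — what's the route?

turn left 17°, forward 5.3 m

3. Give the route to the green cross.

turn left 95°, forward 5.0 m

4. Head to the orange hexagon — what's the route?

turn left 53°, forward 5.5 m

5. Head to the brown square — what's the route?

turn left 123°, forward 4.6 m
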